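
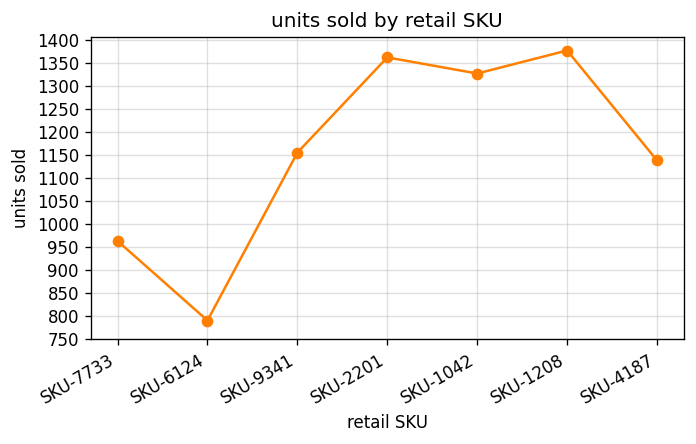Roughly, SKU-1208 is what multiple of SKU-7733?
SKU-1208 ≈ 1400, SKU-7733 ≈ 950; 1400/950 ≈ 1.47.

≈ 1.47×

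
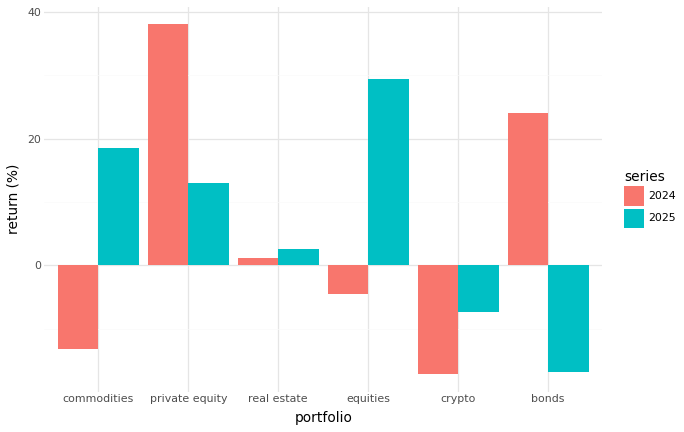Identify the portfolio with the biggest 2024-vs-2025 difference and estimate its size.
bonds: 2024 ≈ 25, 2025 ≈ -15 → gap ≈ 40. Next-largest (equities) is only ≈ 35.

bonds, ≈ 40 %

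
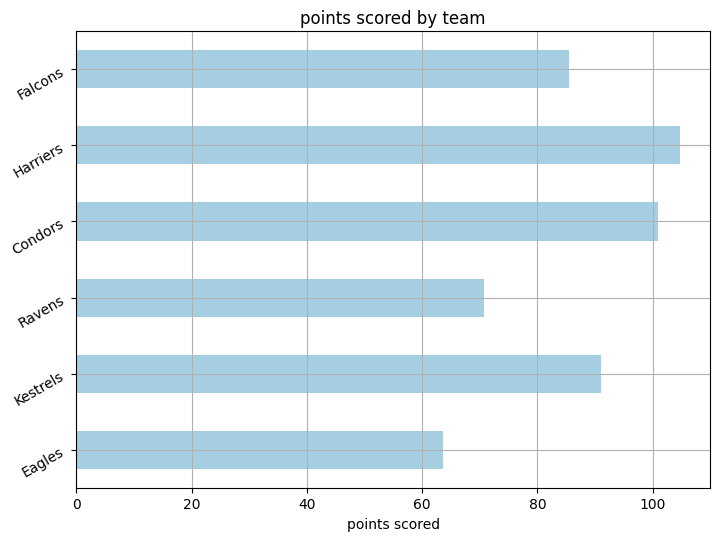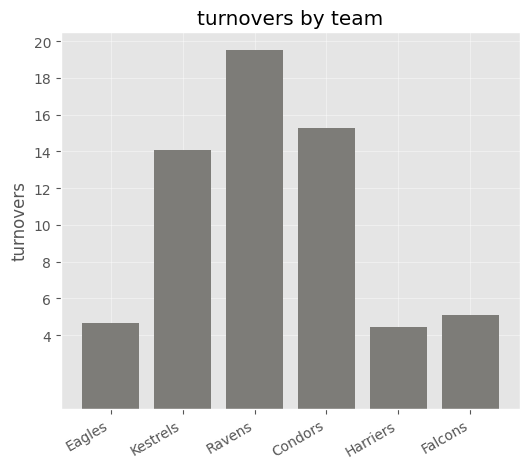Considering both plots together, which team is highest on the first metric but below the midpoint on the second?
Harriers

Chart 2 median turnovers ≈ 10; below-median teams: Eagles, Harriers, Falcons. Among those, Harriers has the highest points scored (≈ 100).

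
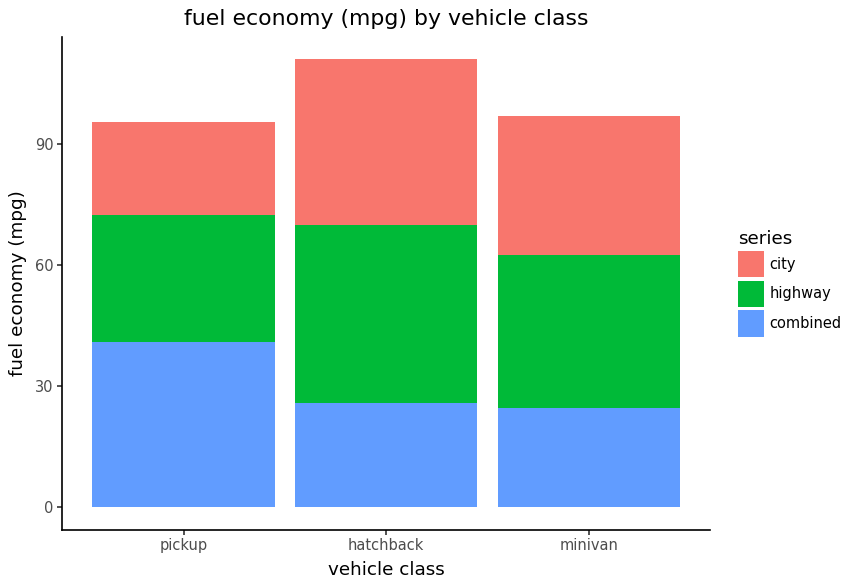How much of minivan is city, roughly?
≈ 40

city top ≈ 100, bottom ≈ 60; segment ≈ 40.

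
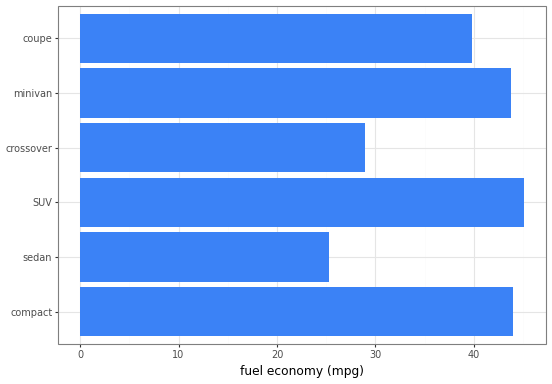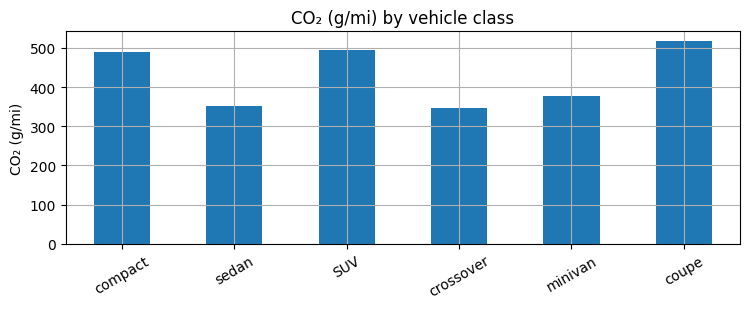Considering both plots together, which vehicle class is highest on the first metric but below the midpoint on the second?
minivan

Chart 2 median CO₂ (g/mi) ≈ 450; below-median vehicle classes: sedan, crossover, minivan. Among those, minivan has the highest fuel economy (mpg) (≈ 45).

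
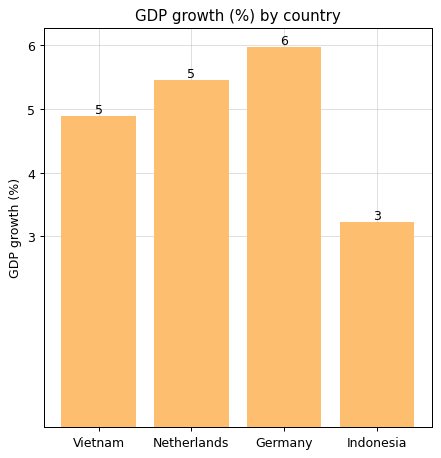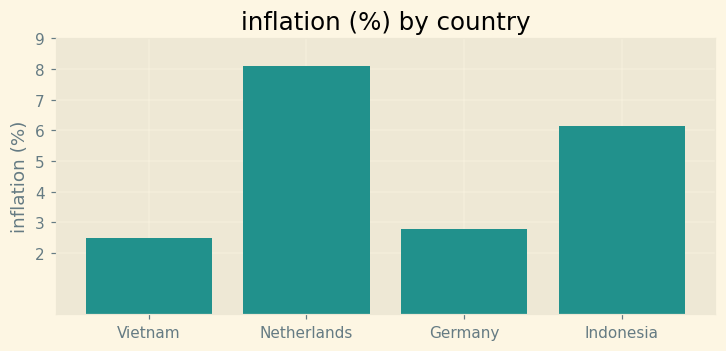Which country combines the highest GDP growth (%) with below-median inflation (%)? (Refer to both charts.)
Chart 2 median inflation (%) ≈ 4; below-median countries: Vietnam, Germany. Among those, Germany has the highest GDP growth (%) (≈ 6).

Germany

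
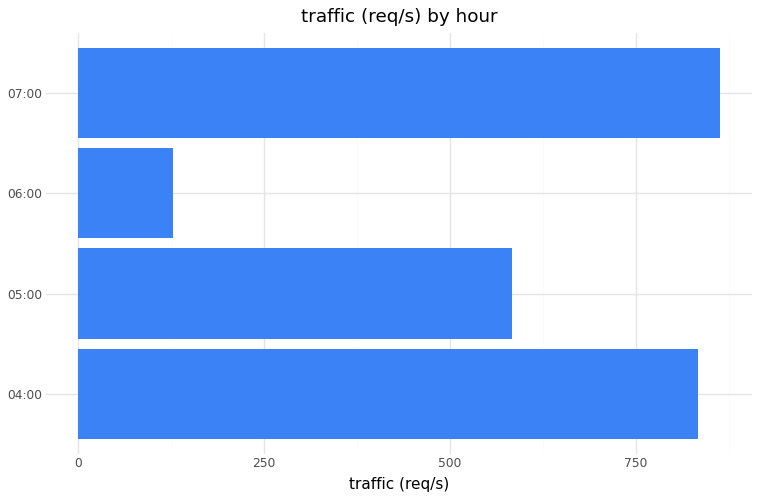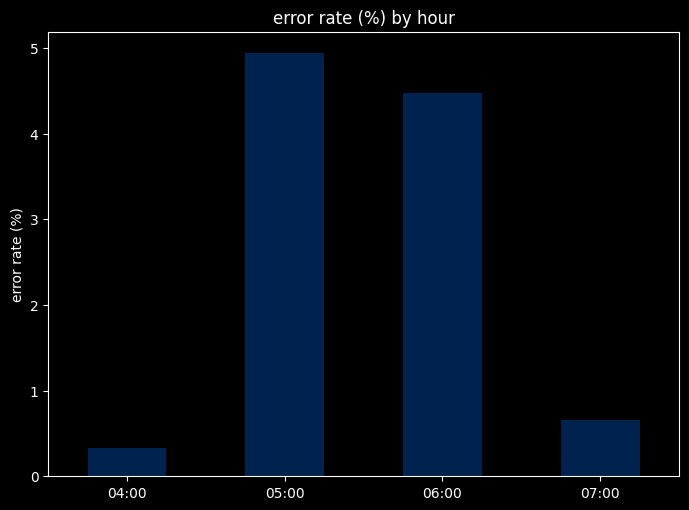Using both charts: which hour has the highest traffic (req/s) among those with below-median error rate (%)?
07:00

Chart 2 median error rate (%) ≈ 2.5; below-median hours: 04:00, 07:00. Among those, 07:00 has the highest traffic (req/s) (≈ 900).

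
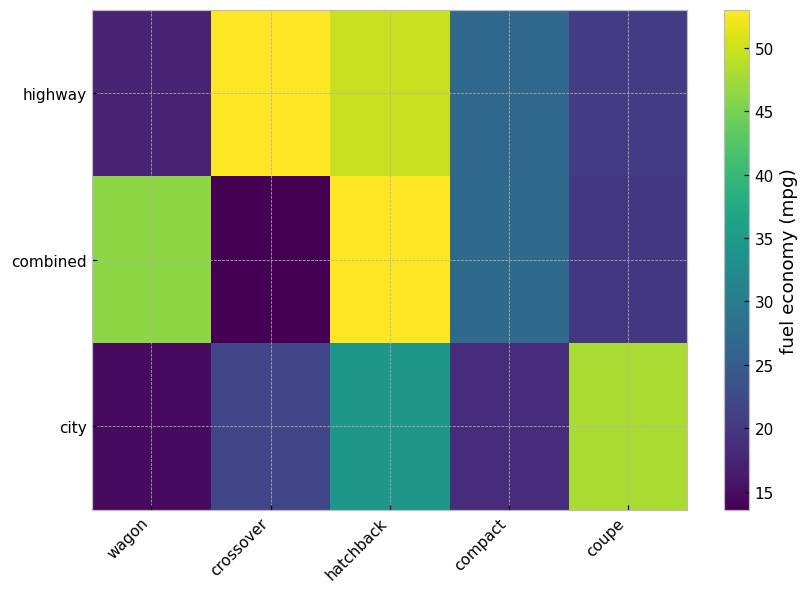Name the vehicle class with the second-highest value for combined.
wagon

Top 3 for combined: hatchback ≈ 55, wagon ≈ 45, compact ≈ 25.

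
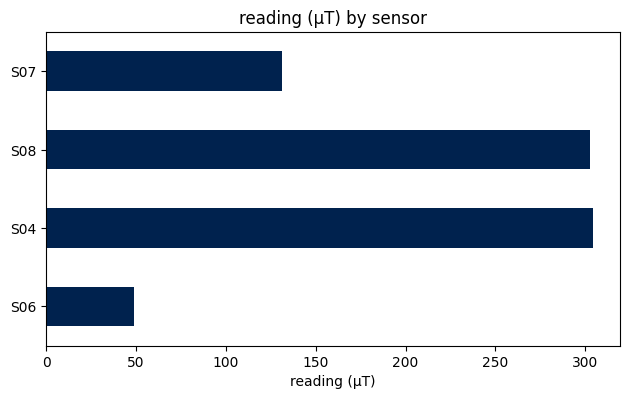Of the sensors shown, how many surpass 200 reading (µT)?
2

Above 200: S04, S08.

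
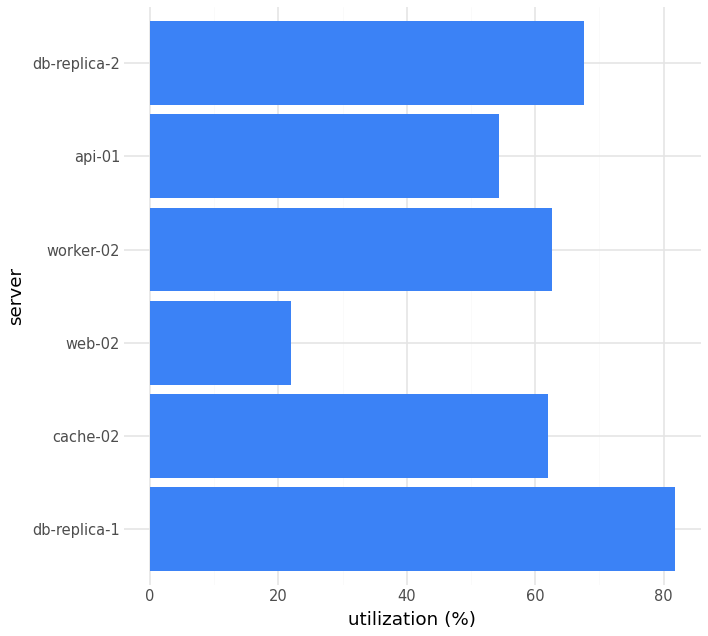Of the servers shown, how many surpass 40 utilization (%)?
5

Above 40: db-replica-1, cache-02, worker-02, api-01, db-replica-2.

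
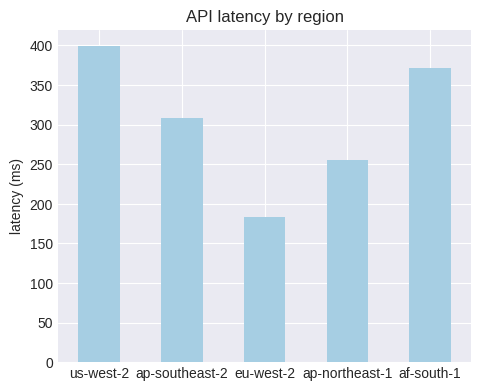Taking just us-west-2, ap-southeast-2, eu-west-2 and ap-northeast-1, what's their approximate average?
≈ 288

(400 + 300 + 200 + 250) / 4 ≈ 288.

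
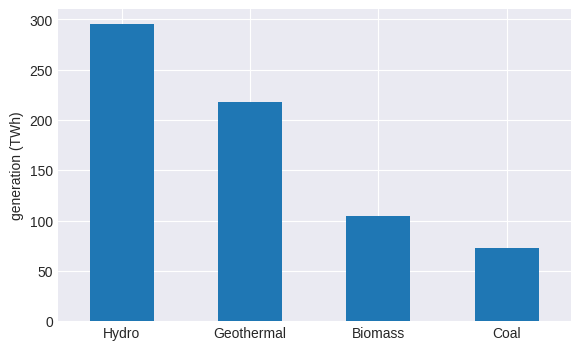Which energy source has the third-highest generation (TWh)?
Top 4: Hydro ≈ 300, Geothermal ≈ 225, Biomass ≈ 100, Coal ≈ 75.

Biomass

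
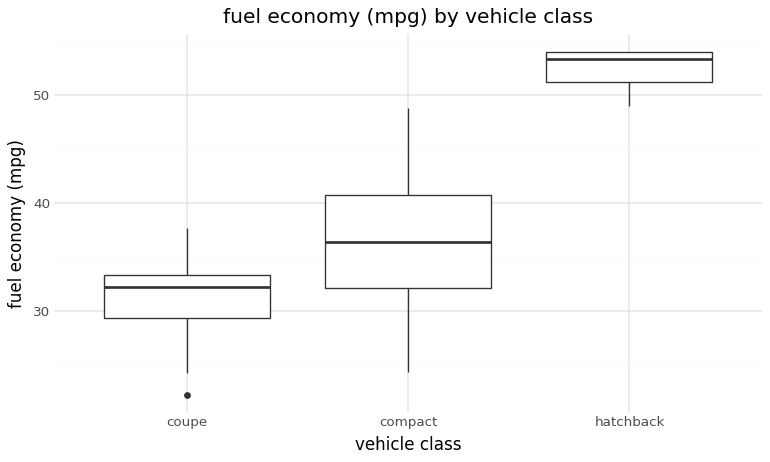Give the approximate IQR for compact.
≈ 8

Q3 ≈ 40, Q1 ≈ 32; IQR ≈ 8.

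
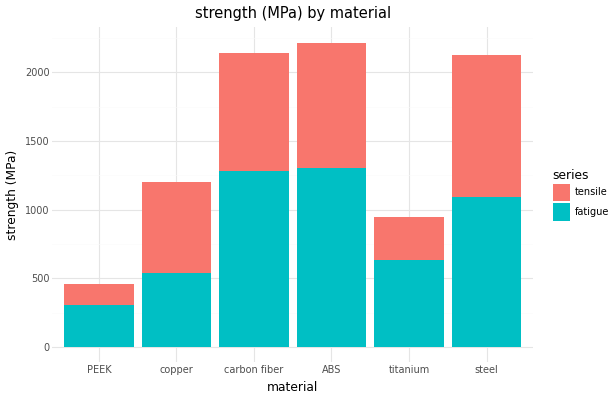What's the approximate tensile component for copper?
≈ 600

tensile top ≈ 1200, bottom ≈ 600; segment ≈ 600.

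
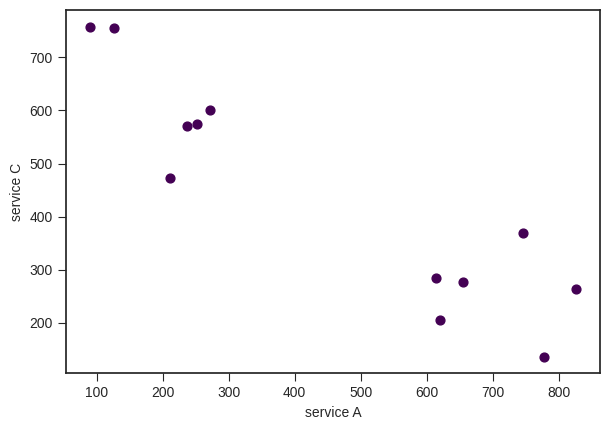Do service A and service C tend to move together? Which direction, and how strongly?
Points are negatively correlated; strong (|r| ≈ 0.9).

negative, strong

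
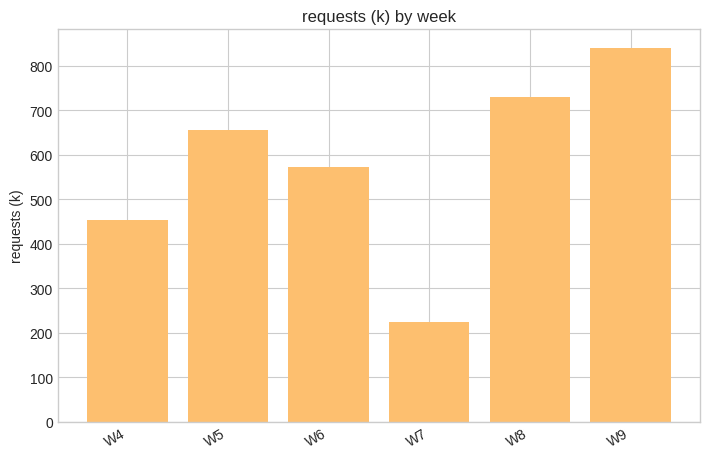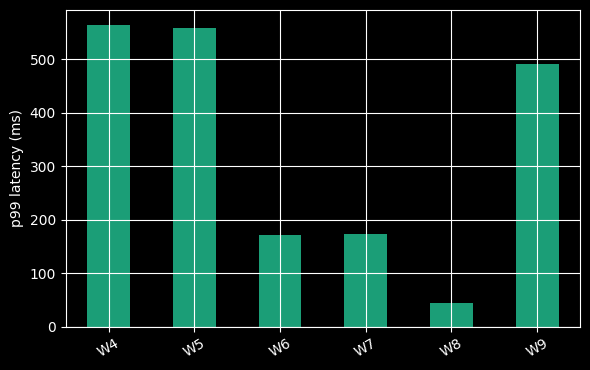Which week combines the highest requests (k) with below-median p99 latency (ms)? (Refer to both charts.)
W8

Chart 2 median p99 latency (ms) ≈ 300; below-median weeks: W6, W7, W8. Among those, W8 has the highest requests (k) (≈ 700).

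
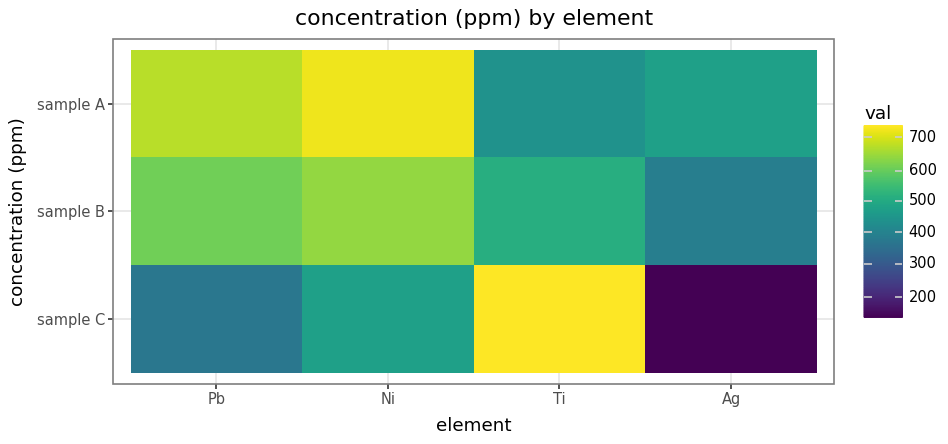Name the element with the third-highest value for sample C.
Top 4 for sample C: Ti ≈ 700, Ni ≈ 500, Pb ≈ 400, Ag ≈ 100.

Pb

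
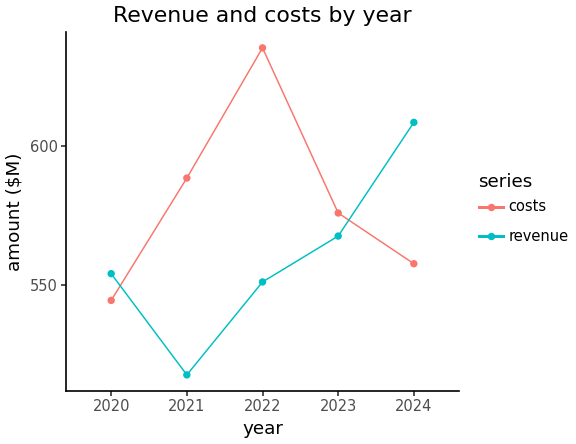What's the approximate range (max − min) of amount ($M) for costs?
≈ 100

Max 2022 ≈ 640, min 2020 ≈ 540; range ≈ 100.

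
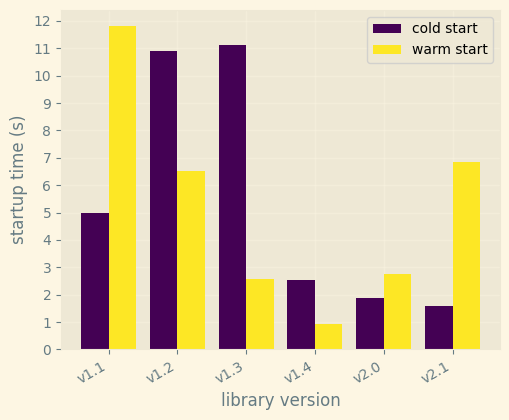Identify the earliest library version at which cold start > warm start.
v1.1: cold start ≈ 5 vs warm start ≈ 12 (not yet); v1.2: cold start ≈ 11 vs warm start ≈ 6 (first crossover).

v1.2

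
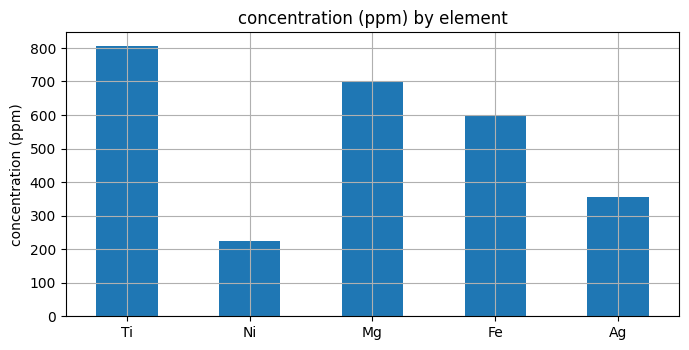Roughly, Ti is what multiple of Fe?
≈ 1.33×

Ti ≈ 800, Fe ≈ 600; 800/600 ≈ 1.33.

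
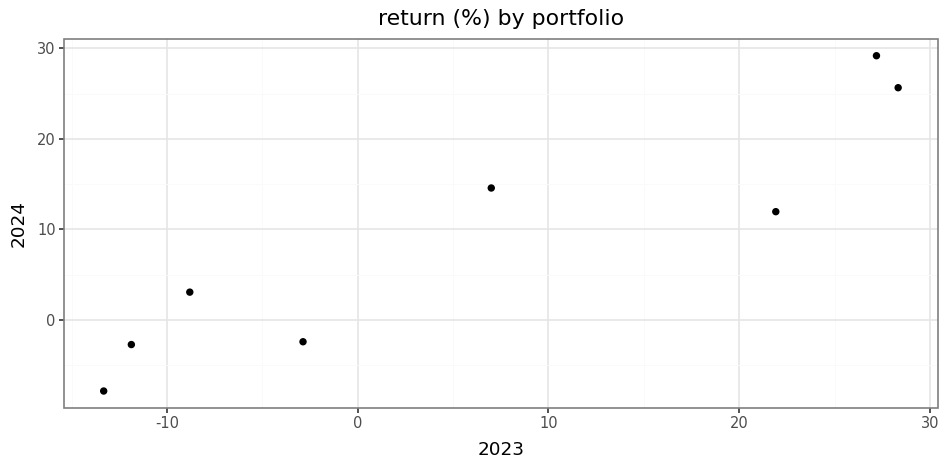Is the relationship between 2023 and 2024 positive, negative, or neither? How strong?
positive, strong

Points are positively correlated; strong (|r| ≈ 0.9).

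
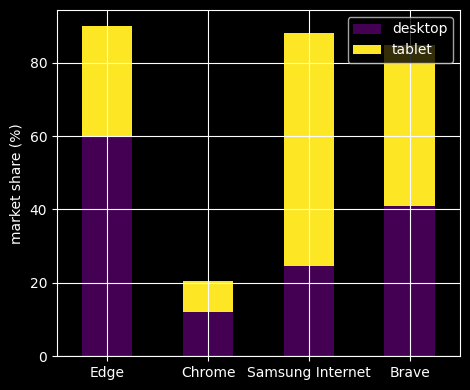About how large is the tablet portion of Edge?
tablet top ≈ 90, bottom ≈ 60; segment ≈ 30.

≈ 30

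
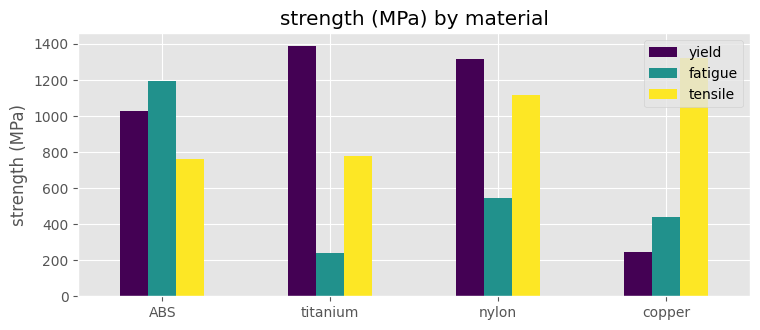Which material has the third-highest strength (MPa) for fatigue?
Top 4 for fatigue: ABS ≈ 1200, nylon ≈ 600, copper ≈ 400, titanium ≈ 200.

copper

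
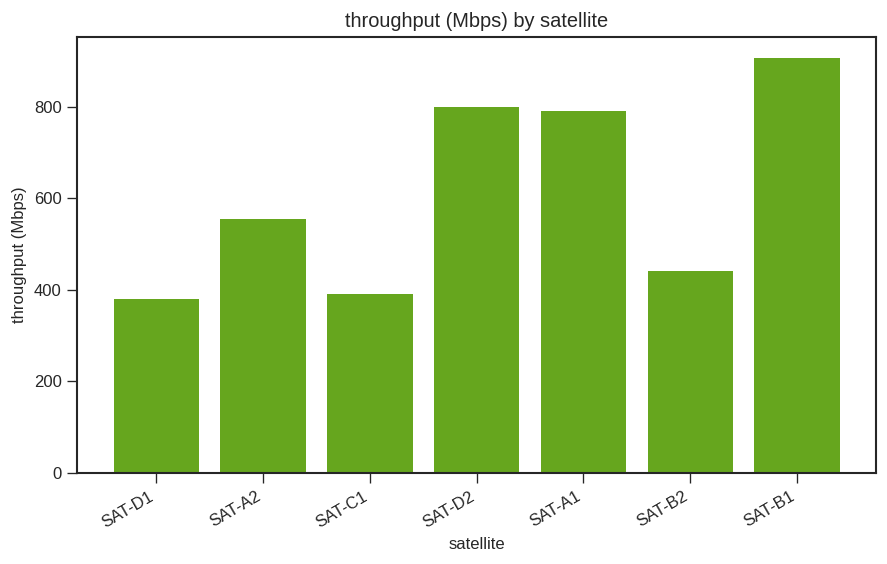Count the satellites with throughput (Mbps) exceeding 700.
3

Above 700: SAT-D2, SAT-A1, SAT-B1.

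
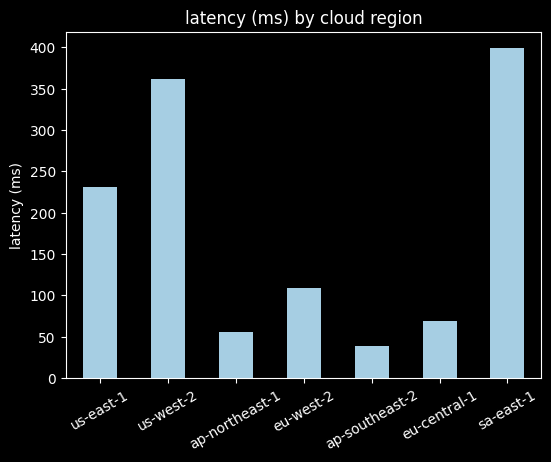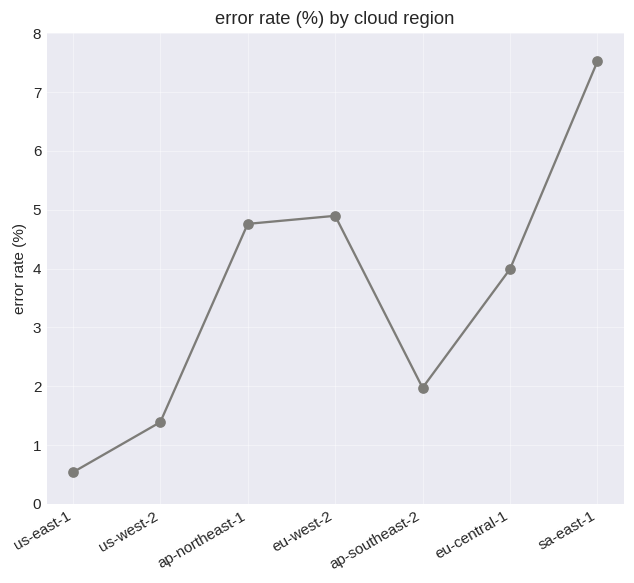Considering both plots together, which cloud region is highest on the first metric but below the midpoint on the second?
us-west-2

Chart 2 median error rate (%) ≈ 4; below-median cloud regions: us-east-1, us-west-2, ap-southeast-2. Among those, us-west-2 has the highest latency (ms) (≈ 350).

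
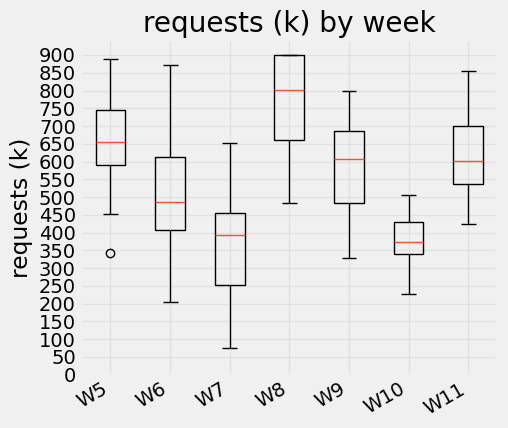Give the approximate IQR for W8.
Q3 ≈ 900, Q1 ≈ 650; IQR ≈ 250.

≈ 250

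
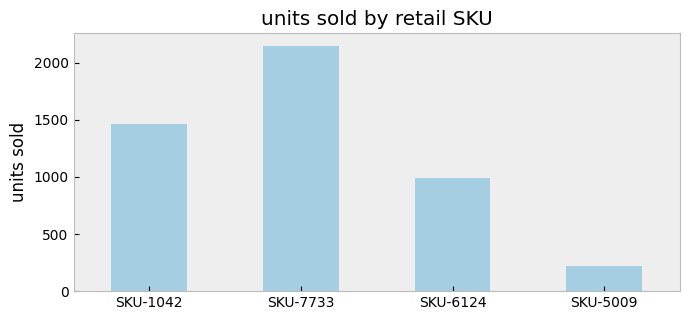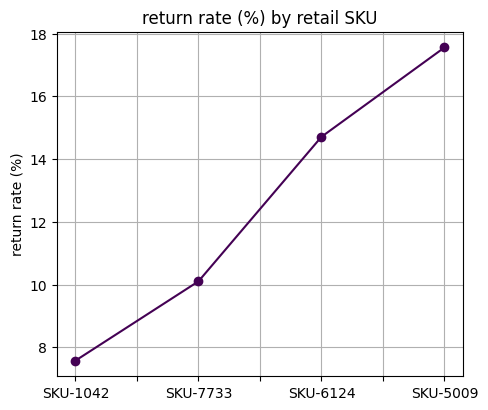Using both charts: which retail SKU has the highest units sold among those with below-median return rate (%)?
Chart 2 median return rate (%) ≈ 12; below-median retail SKUs: SKU-1042, SKU-7733. Among those, SKU-7733 has the highest units sold (≈ 2200).

SKU-7733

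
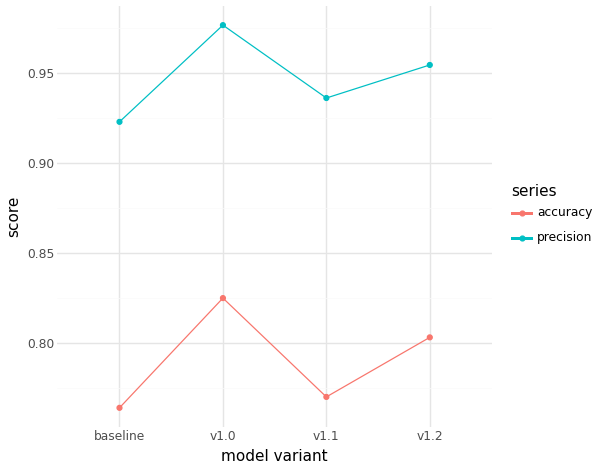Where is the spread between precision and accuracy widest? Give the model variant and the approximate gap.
v1.1: precision ≈ 0.94, accuracy ≈ 0.76 → gap ≈ 0.18. Next-largest (baseline) is only ≈ 0.16.

v1.1, ≈ 0.18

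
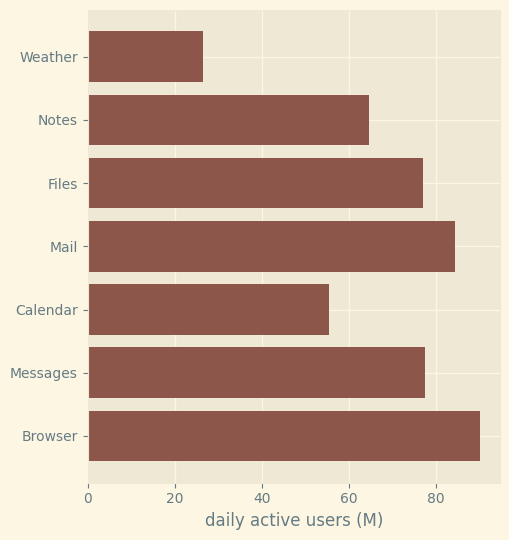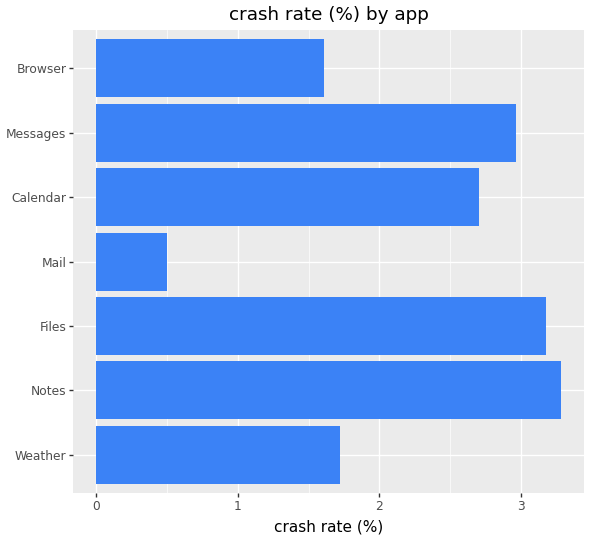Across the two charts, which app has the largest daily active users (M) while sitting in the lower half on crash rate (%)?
Browser

Chart 2 median crash rate (%) ≈ 2.5; below-median apps: Weather, Mail, Browser. Among those, Browser has the highest daily active users (M) (≈ 90).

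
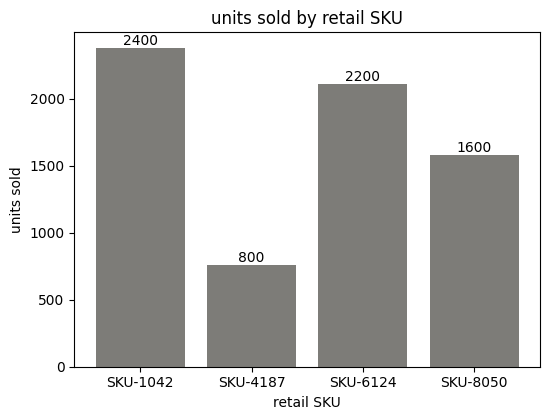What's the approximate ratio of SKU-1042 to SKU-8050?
≈ 1.5×

SKU-1042 ≈ 2400, SKU-8050 ≈ 1600; 2400/1600 ≈ 1.5.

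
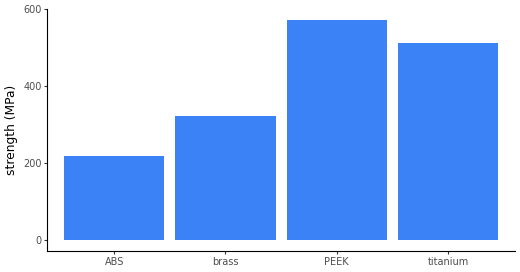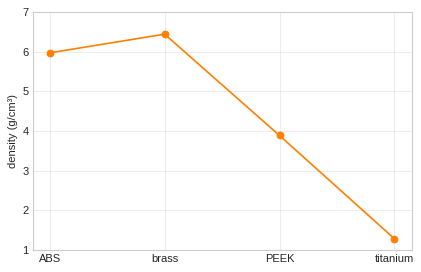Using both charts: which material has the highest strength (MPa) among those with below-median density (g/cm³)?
PEEK

Chart 2 median density (g/cm³) ≈ 5; below-median materials: PEEK, titanium. Among those, PEEK has the highest strength (MPa) (≈ 600).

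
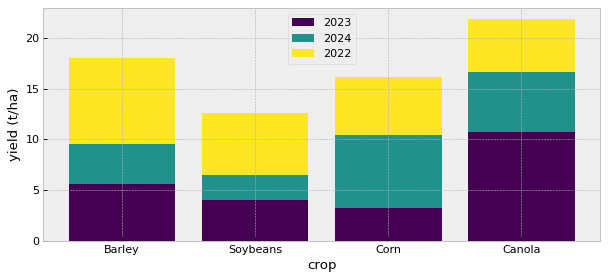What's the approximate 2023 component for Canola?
≈ 10

2023 top ≈ 10, bottom ≈ 0; segment ≈ 10.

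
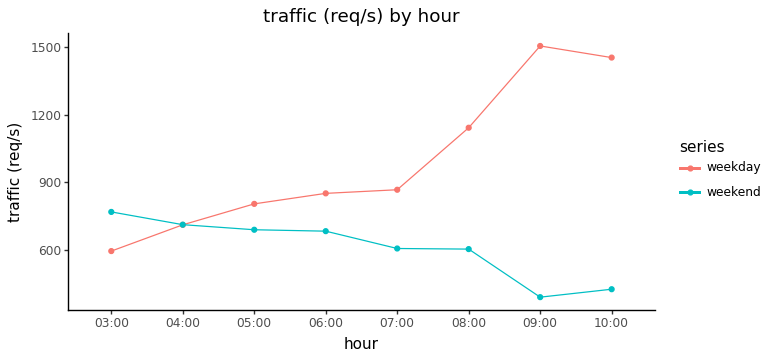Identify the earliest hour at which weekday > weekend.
05:00

04:00: weekday ≈ 700 vs weekend ≈ 700 (not yet); 05:00: weekday ≈ 800 vs weekend ≈ 700 (first crossover).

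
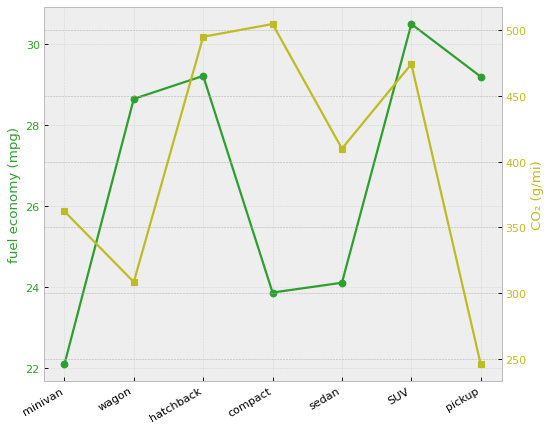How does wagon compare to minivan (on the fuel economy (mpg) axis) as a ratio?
wagon ≈ 29, minivan ≈ 22; 29/22 ≈ 1.32.

≈ 1.32×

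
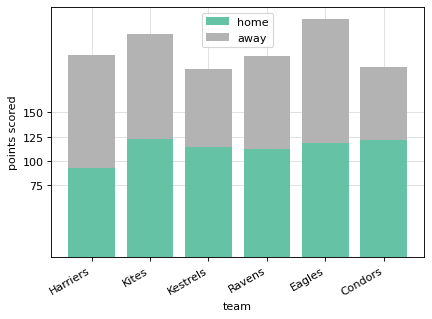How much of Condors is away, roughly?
away top ≈ 200, bottom ≈ 125; segment ≈ 75.

≈ 75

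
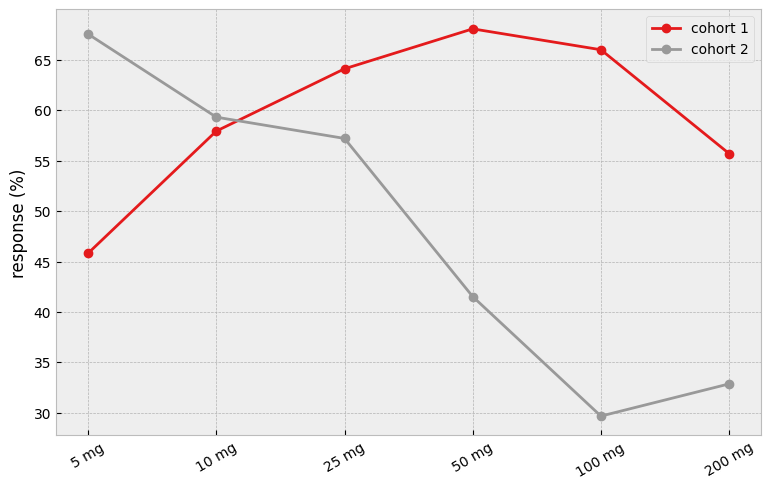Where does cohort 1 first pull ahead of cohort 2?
10 mg: cohort 1 ≈ 60 vs cohort 2 ≈ 60 (not yet); 25 mg: cohort 1 ≈ 65 vs cohort 2 ≈ 55 (first crossover).

25 mg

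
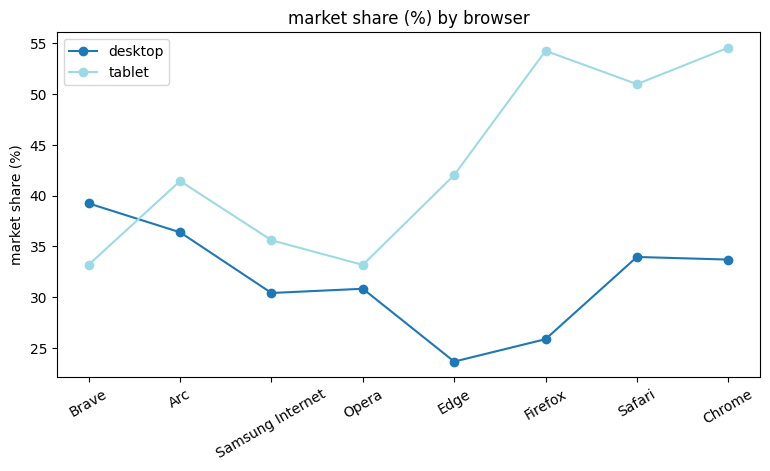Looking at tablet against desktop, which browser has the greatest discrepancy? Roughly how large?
Firefox, ≈ 30 %

Firefox: tablet ≈ 55, desktop ≈ 25 → gap ≈ 30. Next-largest (Chrome) is only ≈ 20.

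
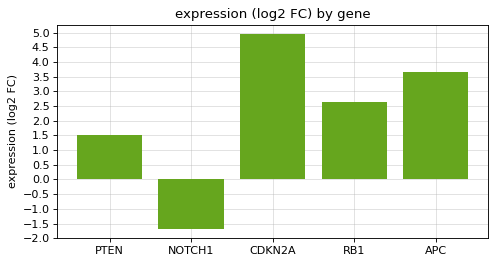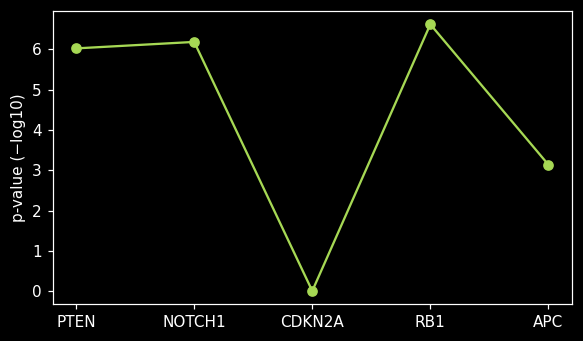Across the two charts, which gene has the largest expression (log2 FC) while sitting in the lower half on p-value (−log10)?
Chart 2 median p-value (−log10) ≈ 6; below-median genes: CDKN2A, APC. Among those, CDKN2A has the highest expression (log2 FC) (≈ 5).

CDKN2A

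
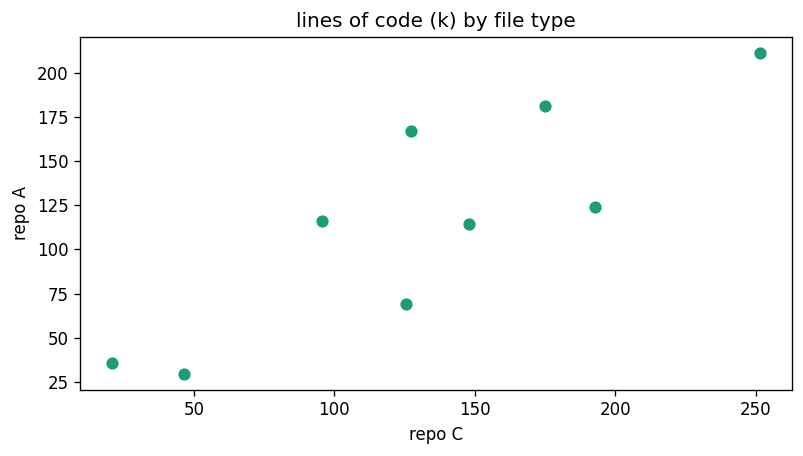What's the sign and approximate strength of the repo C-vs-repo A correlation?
positive, strong

Points are positively correlated; strong (|r| ≈ 0.9).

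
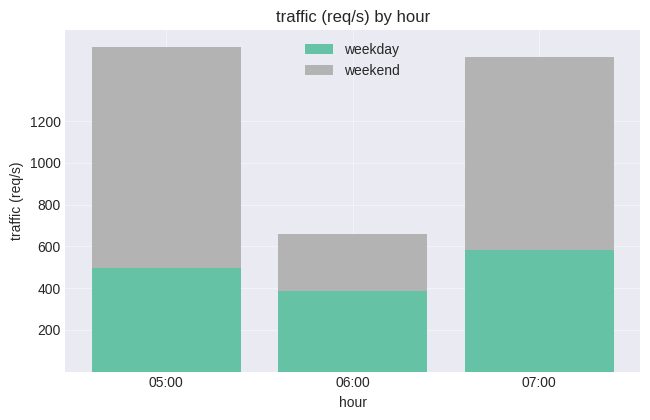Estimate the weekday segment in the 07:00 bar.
weekday top ≈ 600, bottom ≈ 0; segment ≈ 600.

≈ 600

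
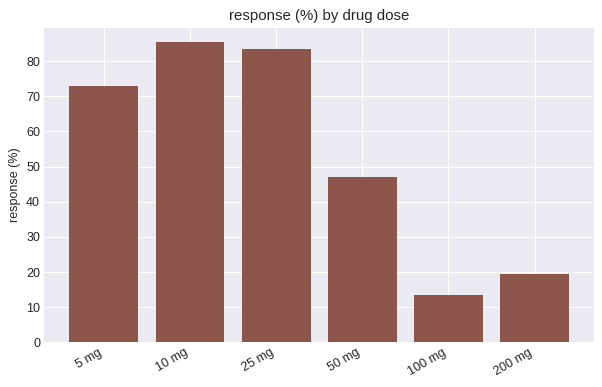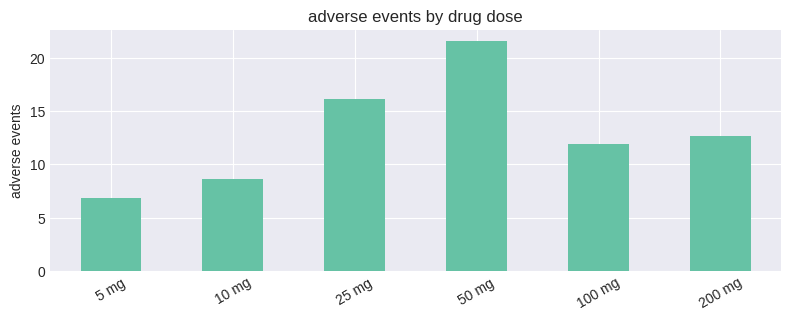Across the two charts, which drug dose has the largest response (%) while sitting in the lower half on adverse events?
Chart 2 median adverse events ≈ 12; below-median drug doses: 5 mg, 10 mg, 100 mg. Among those, 10 mg has the highest response (%) (≈ 90).

10 mg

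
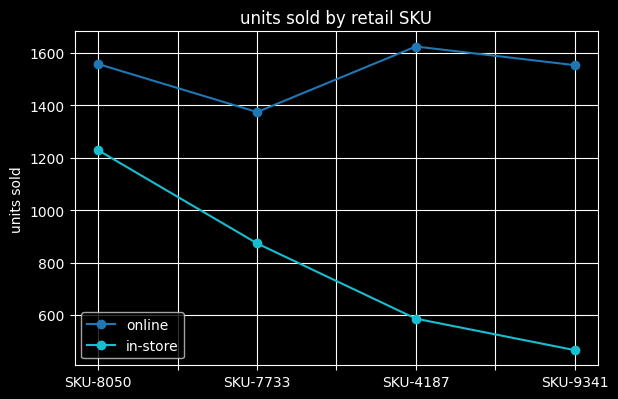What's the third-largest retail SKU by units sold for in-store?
Top 4 for in-store: SKU-8050 ≈ 1200, SKU-7733 ≈ 900, SKU-4187 ≈ 600, SKU-9341 ≈ 500.

SKU-4187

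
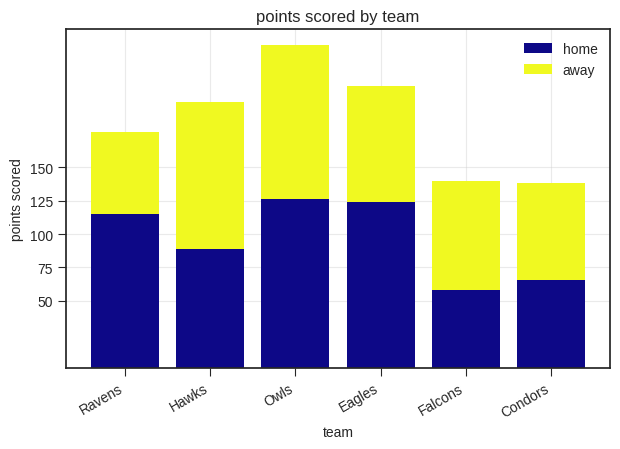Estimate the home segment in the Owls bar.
home top ≈ 125, bottom ≈ 0; segment ≈ 125.

≈ 125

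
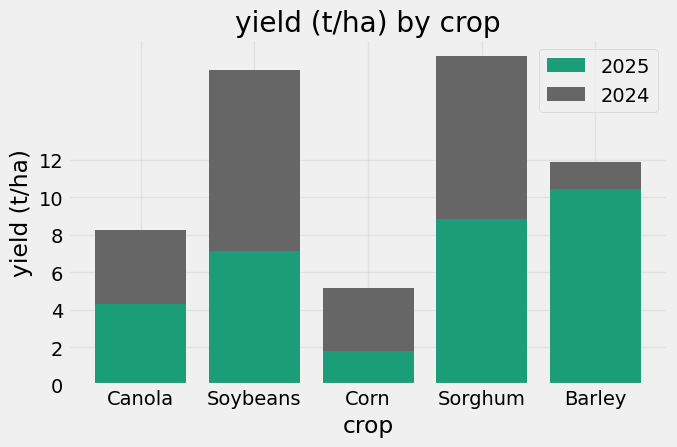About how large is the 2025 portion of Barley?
≈ 10

2025 top ≈ 10, bottom ≈ 0; segment ≈ 10.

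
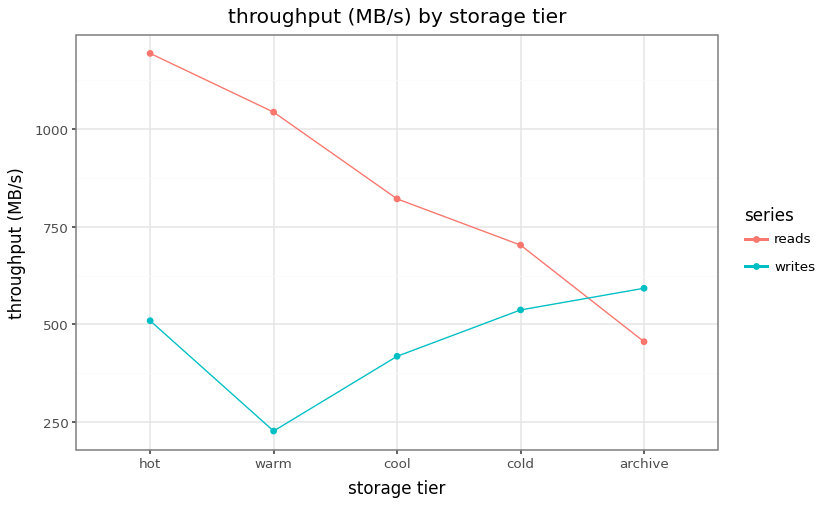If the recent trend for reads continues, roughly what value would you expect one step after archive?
≈ 350

Last three: 800, 700, 500 → slope ≈ -150/step → next ≈ 350.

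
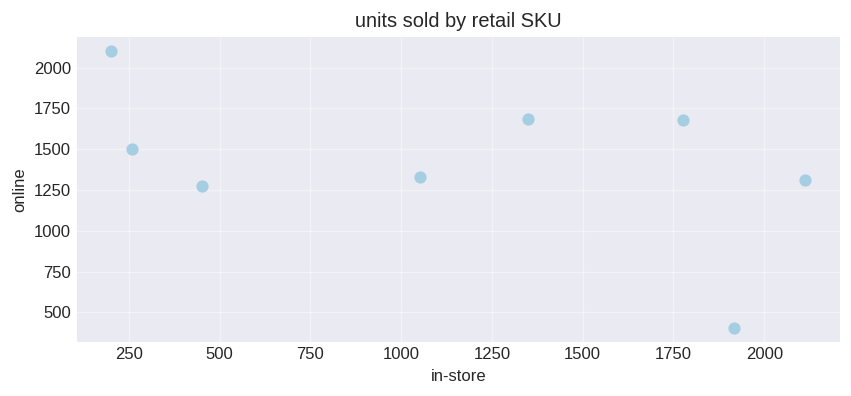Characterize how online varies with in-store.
negative, moderate

Points are negatively correlated; moderate (|r| ≈ 0.5).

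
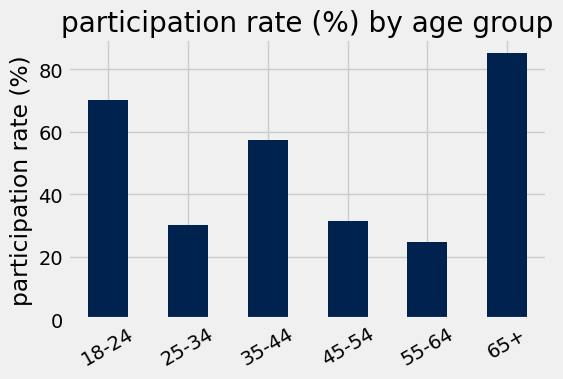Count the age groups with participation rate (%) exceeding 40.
3

Above 40: 18-24, 35-44, 65+.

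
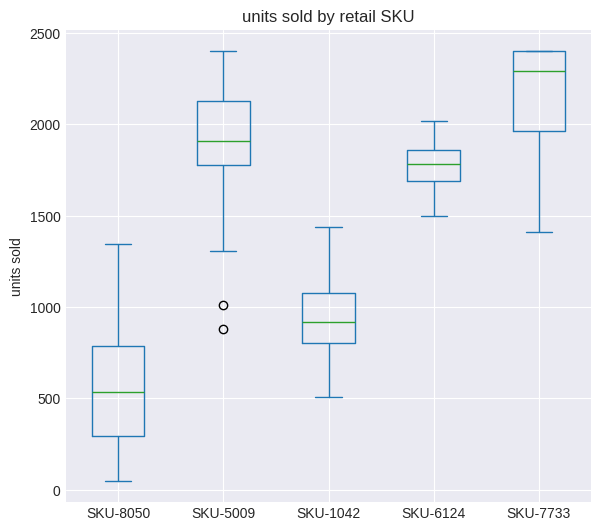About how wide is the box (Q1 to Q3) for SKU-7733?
≈ 400

Q3 ≈ 2400, Q1 ≈ 2000; IQR ≈ 400.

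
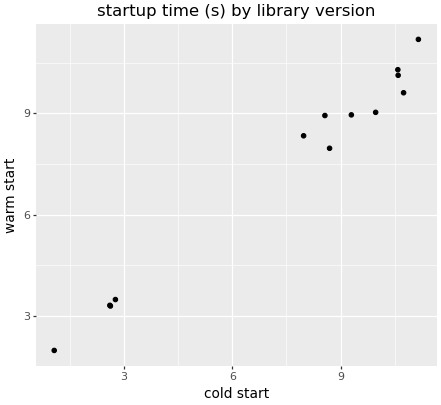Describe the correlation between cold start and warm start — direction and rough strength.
positive, strong

Points are positively correlated; strong (|r| ≈ 1.0).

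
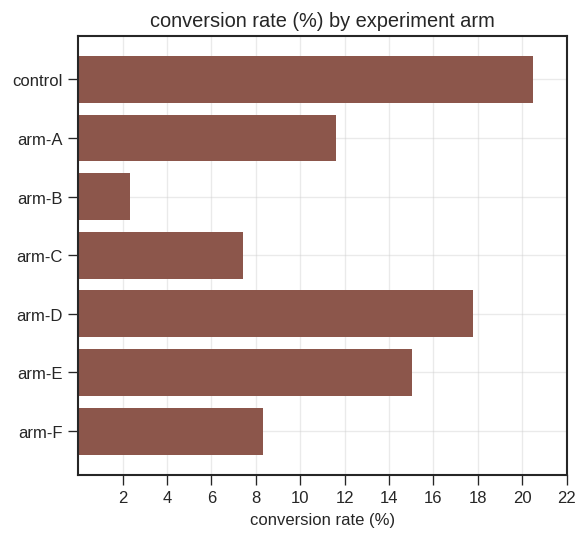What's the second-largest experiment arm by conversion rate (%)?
Top 3: control ≈ 20, arm-D ≈ 18, arm-E ≈ 16.

arm-D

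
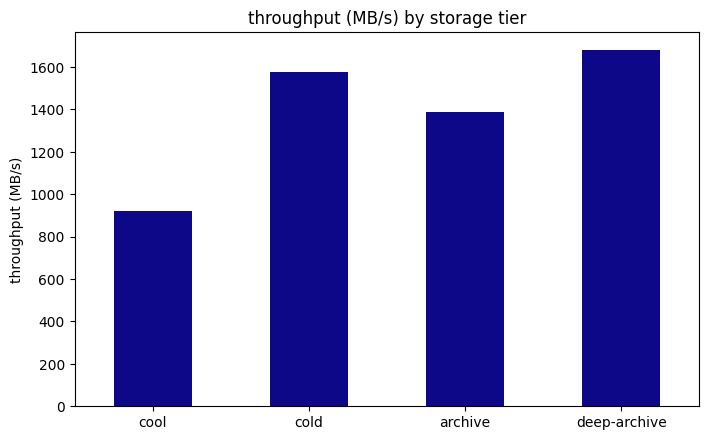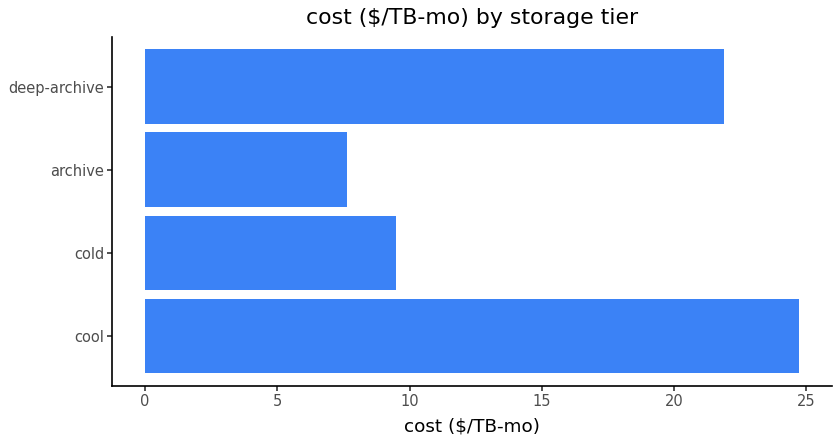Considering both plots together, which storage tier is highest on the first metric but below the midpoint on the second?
cold

Chart 2 median cost ($/TB-mo) ≈ 15; below-median storage tiers: cold, archive. Among those, cold has the highest throughput (MB/s) (≈ 1600).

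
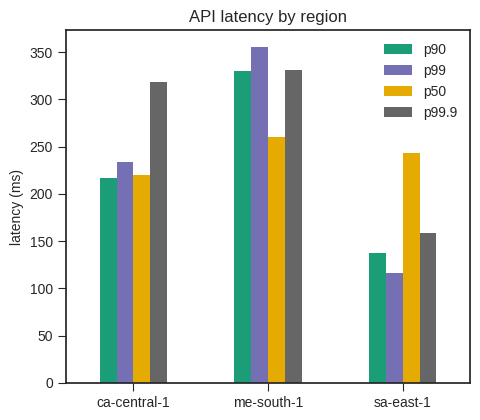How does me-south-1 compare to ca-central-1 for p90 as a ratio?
me-south-1 ≈ 350, ca-central-1 ≈ 200; 350/200 ≈ 1.75.

≈ 1.75×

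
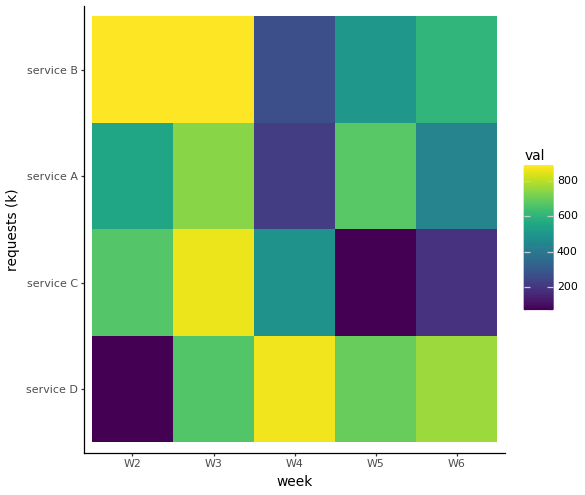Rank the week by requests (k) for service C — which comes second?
W2

Top 3 for service C: W3 ≈ 900, W2 ≈ 700, W4 ≈ 500.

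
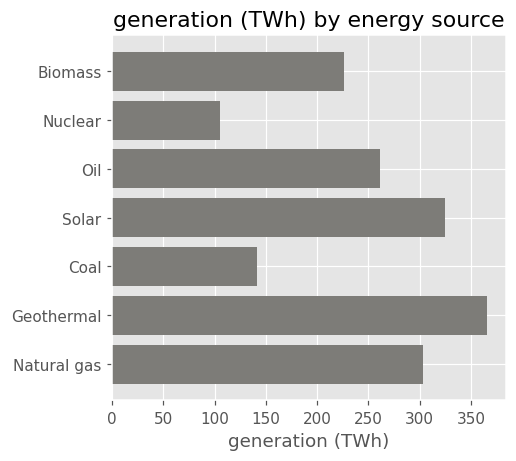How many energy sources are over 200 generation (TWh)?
5

Above 200: Biomass, Oil, Solar, Geothermal, Natural gas.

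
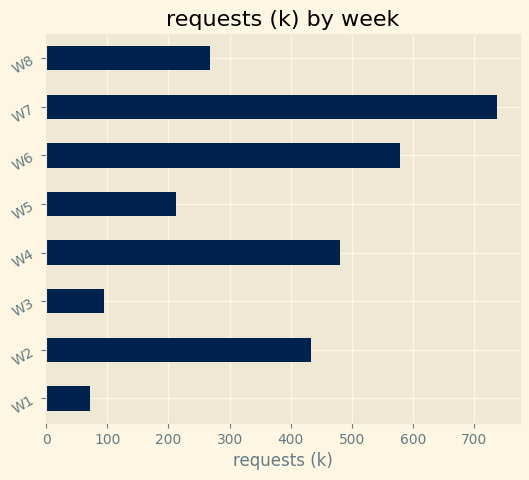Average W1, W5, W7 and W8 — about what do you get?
(100 + 200 + 700 + 300) / 4 ≈ 325.

≈ 325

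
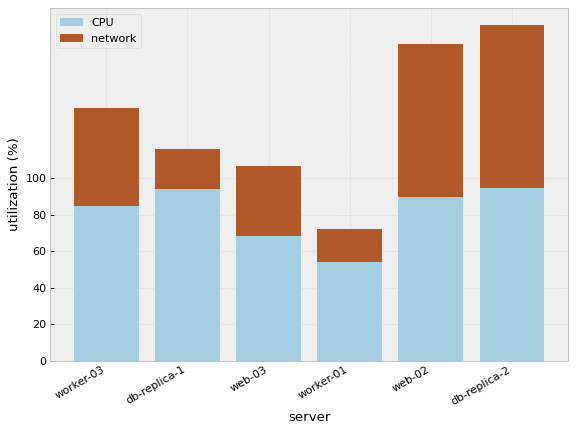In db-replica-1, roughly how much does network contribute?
network top ≈ 120, bottom ≈ 100; segment ≈ 20.

≈ 20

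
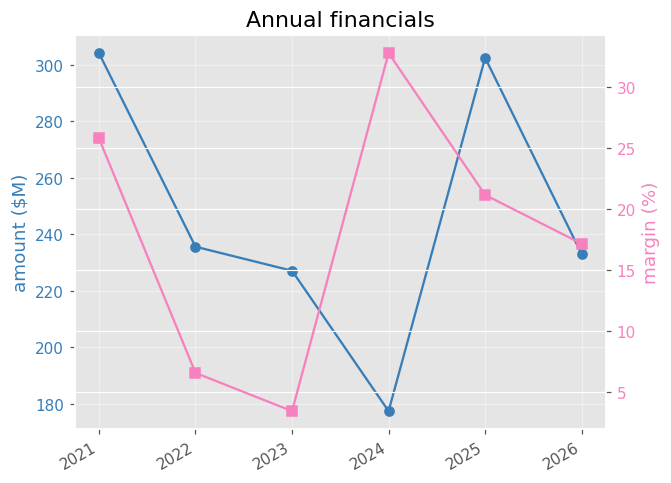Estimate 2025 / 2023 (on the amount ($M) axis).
≈ 1.36×

2025 ≈ 300, 2023 ≈ 220; 300/220 ≈ 1.36.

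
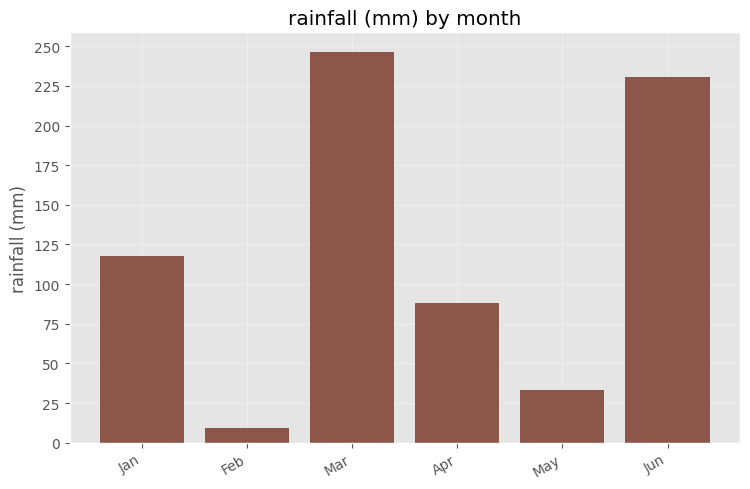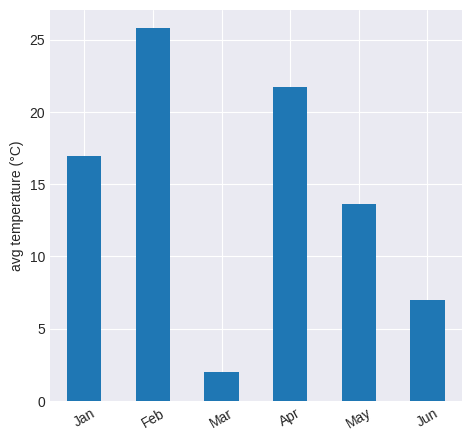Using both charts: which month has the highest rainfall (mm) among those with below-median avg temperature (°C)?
Chart 2 median avg temperature (°C) ≈ 15; below-median months: Mar, May, Jun. Among those, Mar has the highest rainfall (mm) (≈ 250).

Mar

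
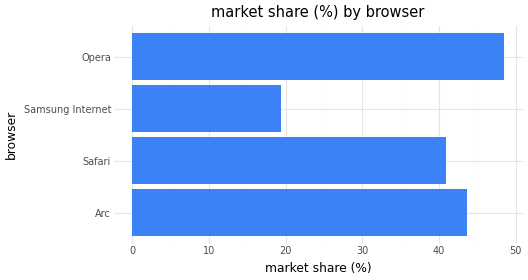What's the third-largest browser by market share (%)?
Top 4: Opera ≈ 50, Arc ≈ 45, Safari ≈ 40, Samsung Internet ≈ 20.

Safari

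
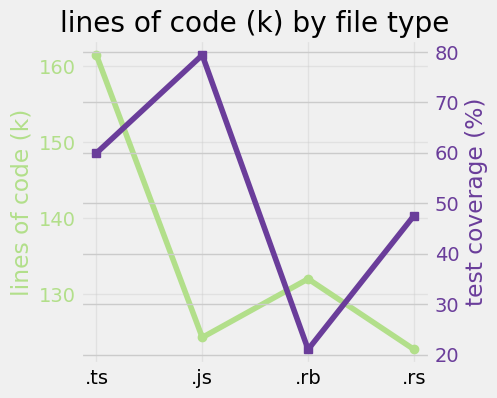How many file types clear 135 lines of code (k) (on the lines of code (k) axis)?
Above 135: .ts.

1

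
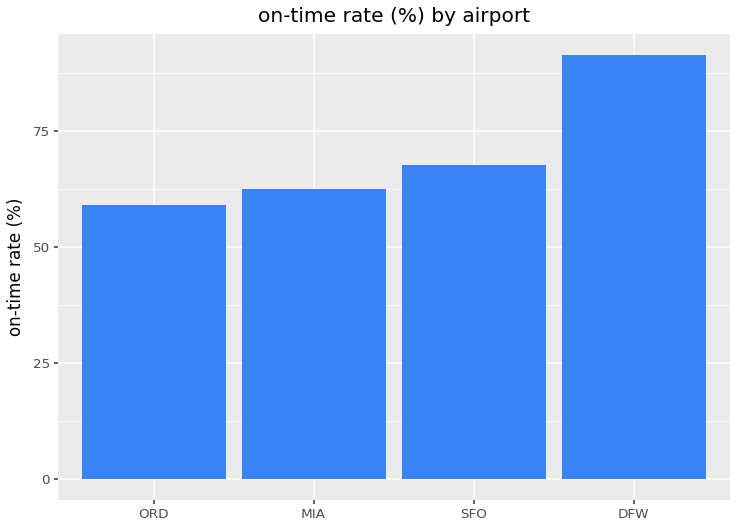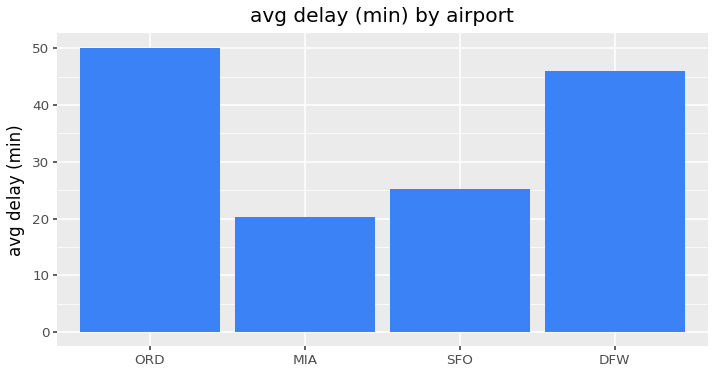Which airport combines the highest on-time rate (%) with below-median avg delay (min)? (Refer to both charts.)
SFO

Chart 2 median avg delay (min) ≈ 35; below-median airports: MIA, SFO. Among those, SFO has the highest on-time rate (%) (≈ 70).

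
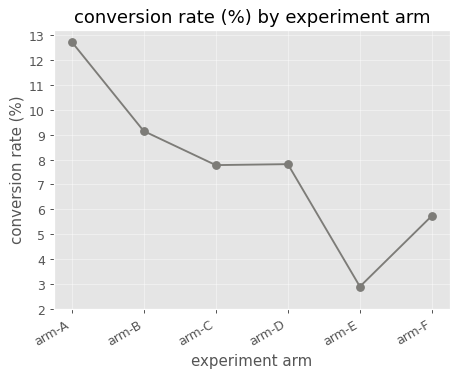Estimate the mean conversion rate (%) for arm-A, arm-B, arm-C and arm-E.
(13 + 9 + 8 + 3) / 4 ≈ 8.

≈ 8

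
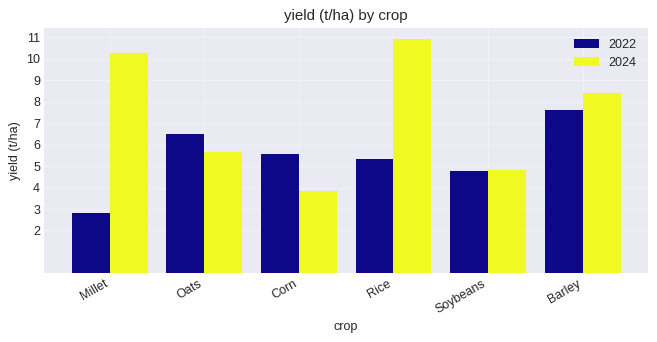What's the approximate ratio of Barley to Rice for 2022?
≈ 1.6×

Barley ≈ 8, Rice ≈ 5; 8/5 ≈ 1.6.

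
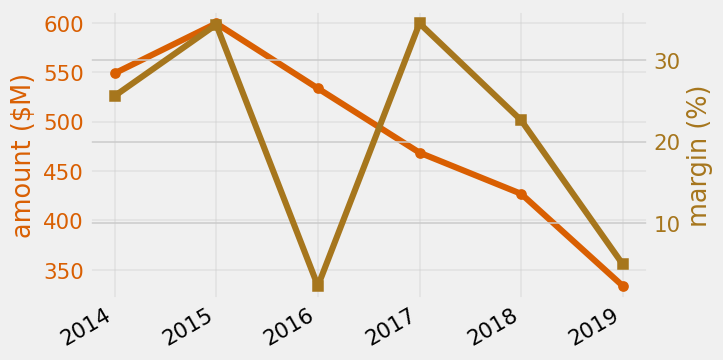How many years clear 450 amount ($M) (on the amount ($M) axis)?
4

Above 450: 2014, 2015, 2016, 2017.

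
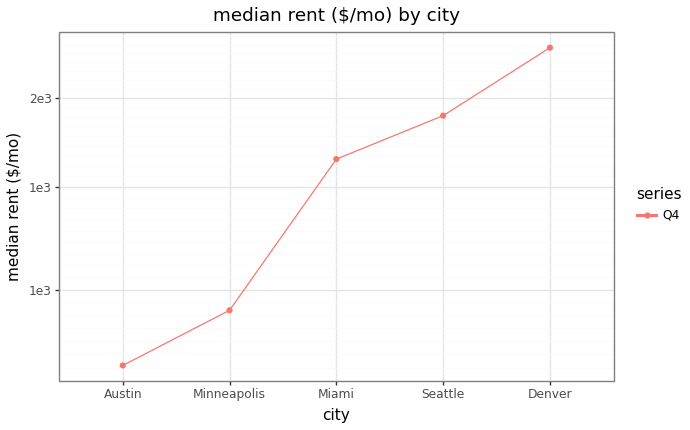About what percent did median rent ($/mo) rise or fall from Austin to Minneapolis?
Austin ≈ 1100, Minneapolis ≈ 1200; (1200 − 1100) / 1100 ≈ +9.1%.

≈ +9.1%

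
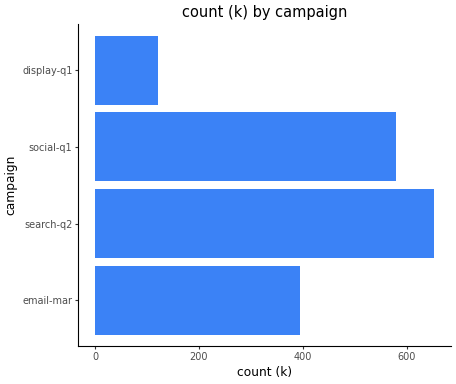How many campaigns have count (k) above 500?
Above 500: search-q2, social-q1.

2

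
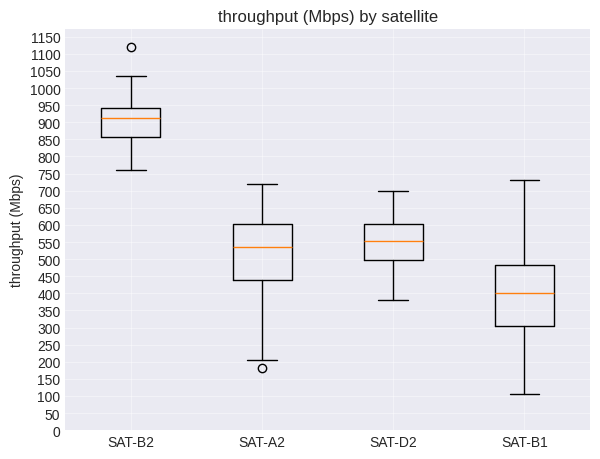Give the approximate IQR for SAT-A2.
≈ 150

Q3 ≈ 600, Q1 ≈ 450; IQR ≈ 150.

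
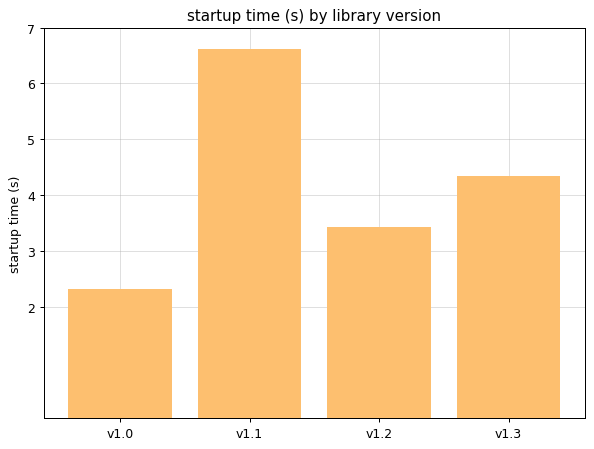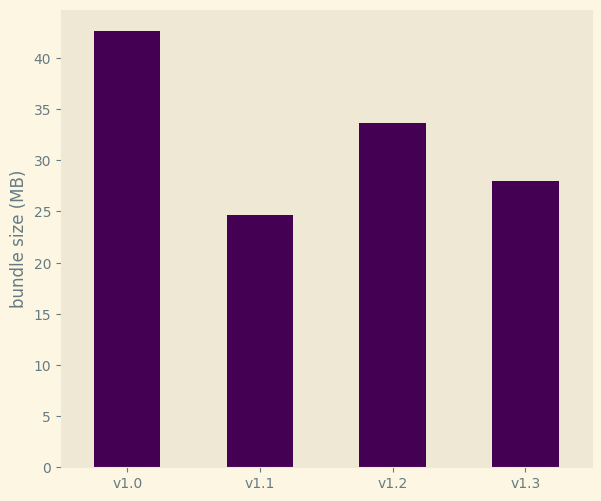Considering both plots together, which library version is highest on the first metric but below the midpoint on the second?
v1.1

Chart 2 median bundle size (MB) ≈ 30; below-median library versions: v1.1, v1.3. Among those, v1.1 has the highest startup time (s) (≈ 7).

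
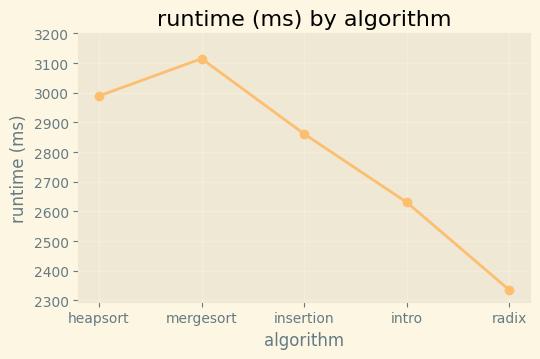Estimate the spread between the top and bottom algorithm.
Max mergesort ≈ 3100, min radix ≈ 2300; range ≈ 800.

≈ 800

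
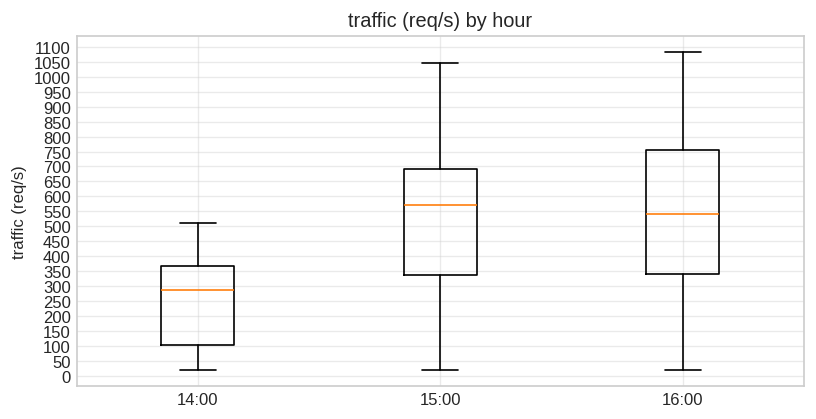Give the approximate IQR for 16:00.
Q3 ≈ 750, Q1 ≈ 350; IQR ≈ 400.

≈ 400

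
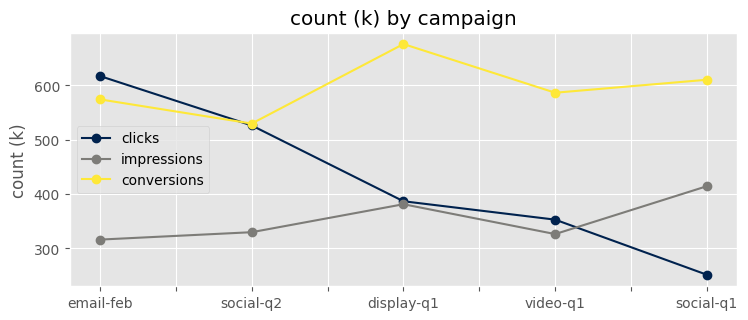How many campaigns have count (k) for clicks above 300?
4

Above 300: email-feb, social-q2, display-q1, video-q1.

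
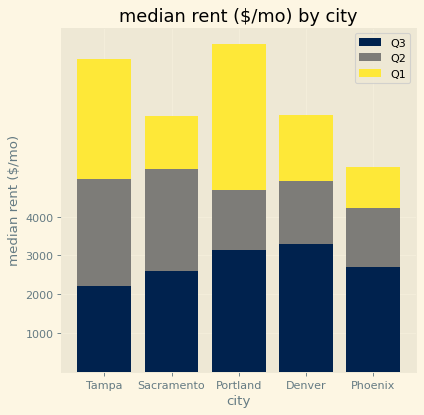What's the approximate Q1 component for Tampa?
≈ 3000

Q1 top ≈ 8000, bottom ≈ 5000; segment ≈ 3000.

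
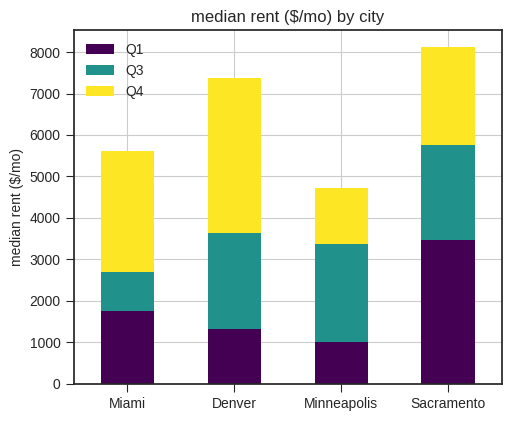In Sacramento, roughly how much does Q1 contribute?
≈ 3000

Q1 top ≈ 3000, bottom ≈ 0; segment ≈ 3000.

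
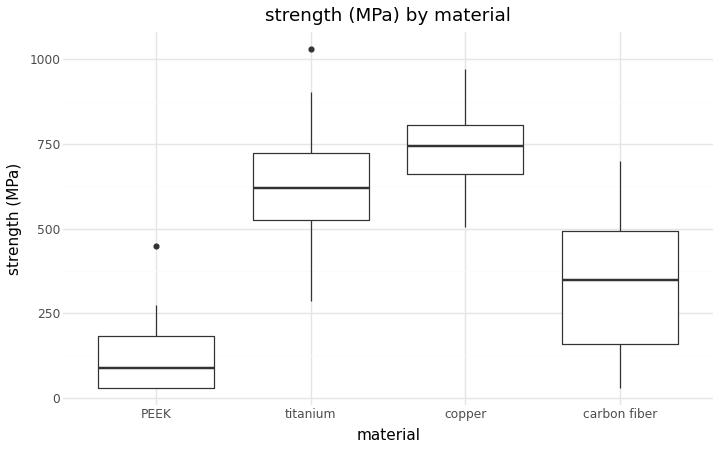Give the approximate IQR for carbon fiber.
Q3 ≈ 500, Q1 ≈ 200; IQR ≈ 300.

≈ 300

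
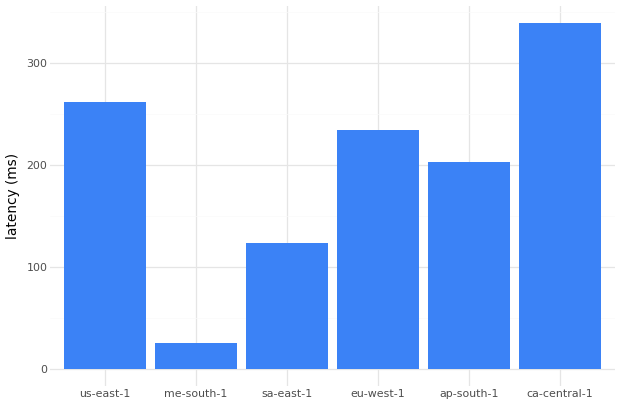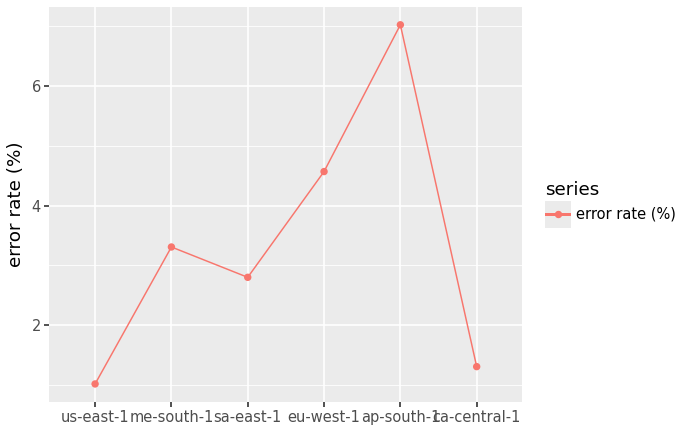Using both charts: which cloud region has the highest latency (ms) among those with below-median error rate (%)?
ca-central-1

Chart 2 median error rate (%) ≈ 3; below-median cloud regions: us-east-1, sa-east-1, ca-central-1. Among those, ca-central-1 has the highest latency (ms) (≈ 350).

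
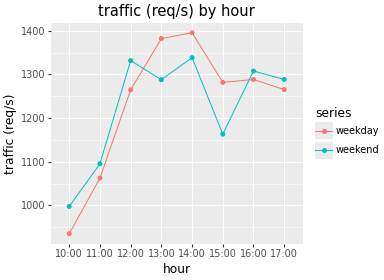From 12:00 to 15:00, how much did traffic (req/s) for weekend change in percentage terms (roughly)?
12:00 ≈ 1350, 15:00 ≈ 1150; (1150 − 1350) / 1350 ≈ -14.8%.

≈ -14.8%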